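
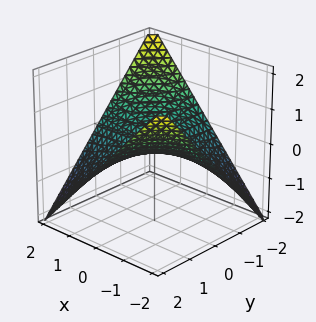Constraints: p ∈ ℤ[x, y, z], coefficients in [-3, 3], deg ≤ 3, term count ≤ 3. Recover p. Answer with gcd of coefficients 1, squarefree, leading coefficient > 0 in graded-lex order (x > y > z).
x*y + 2*z

(a) The degree is 2 — a saddle surface; a quadric.
(b) Checking where it meets the axes: every point of the y-axis in the box is on the surface; the visible x-axis segment lies entirely on the surface; it crosses the z-axis at the gridline z = 0.
(c) Matching integer coefficients to the picture gives p.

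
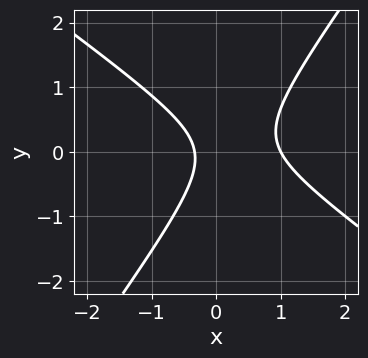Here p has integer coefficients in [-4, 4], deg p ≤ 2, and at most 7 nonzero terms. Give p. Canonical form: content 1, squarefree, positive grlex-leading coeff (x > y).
Degree: no degree-1 curve has this shape, so deg p = 2.
Checking where it meets the axes: one x-axis crossing is at x = 1; the curve avoids every integer y-axis point in the box.
The integer polynomial consistent with all of this is the stated p.

3*x^2 + 2*x*y - 3*y^2 - 2*x - 1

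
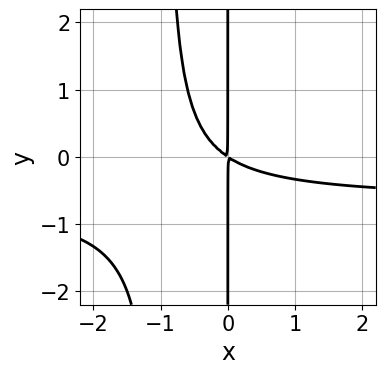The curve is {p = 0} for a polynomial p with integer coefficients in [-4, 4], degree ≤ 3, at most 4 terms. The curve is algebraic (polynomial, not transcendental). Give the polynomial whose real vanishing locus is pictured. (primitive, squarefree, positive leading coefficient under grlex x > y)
3*x^2*y + 2*x^2 + 3*x*y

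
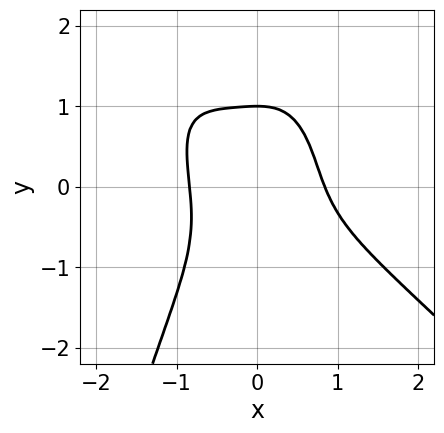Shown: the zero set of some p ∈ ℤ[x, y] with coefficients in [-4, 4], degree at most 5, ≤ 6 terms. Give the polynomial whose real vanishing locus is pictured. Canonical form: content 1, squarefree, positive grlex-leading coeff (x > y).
2*x^4 + 2*x^3*y + x^2*y + y^3 - 1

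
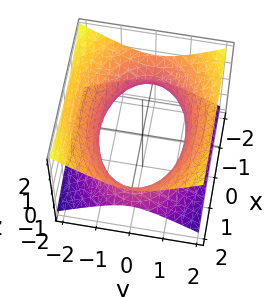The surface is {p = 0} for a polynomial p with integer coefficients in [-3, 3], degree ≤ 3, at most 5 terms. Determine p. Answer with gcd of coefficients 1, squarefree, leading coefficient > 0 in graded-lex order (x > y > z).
x^2 + 2*y^2 - 3*z^2 - 3

First, degree: one connected sheet with a waist; a quadric, so deg p = 2.
Next, symmetries: mirror symmetry x ↦ −x ⇒ only even powers of x; the z ↦ −z reflection is a symmetry, so z appears only in even powers; it's symmetric under y → −y, forcing even powers of y.
Then, from the axis intercepts and sections: it misses every integer gridline on the z-axis.
Finally, assembling these constraints gives the stated polynomial.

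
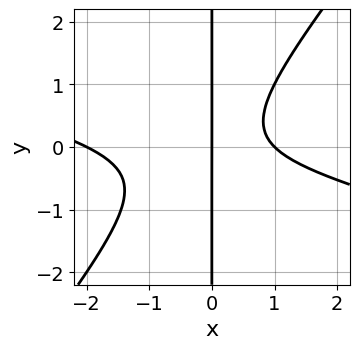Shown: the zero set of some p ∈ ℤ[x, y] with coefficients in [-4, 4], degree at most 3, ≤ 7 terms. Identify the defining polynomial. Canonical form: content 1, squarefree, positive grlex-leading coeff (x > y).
x^3 + 3*x^2*y - 3*x*y^2 + x^2 - 2*x

(a) Degree: no degree-2 curve has this shape, so deg p = 3.
(b) From the visible intercepts: among the integer gridlines, it crosses the x-axis at x ∈ {-2, 0, 1}; every point of the y-axis in the box is on the curve.
(c) These observations pin down the coefficients.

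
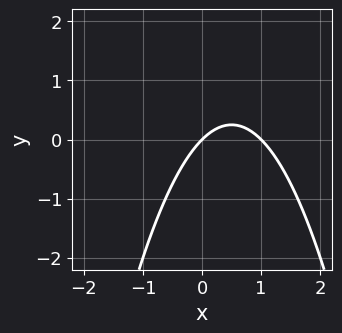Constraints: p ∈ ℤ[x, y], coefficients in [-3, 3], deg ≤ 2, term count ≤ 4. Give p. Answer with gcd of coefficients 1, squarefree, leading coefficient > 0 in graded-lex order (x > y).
x^2 - x + y

1. deg p = 2. The shape is more complex than any degree-1 curve.
2. Observable constraints: it crosses the y-axis at the gridline y = 0; the x-axis gridline crossings are at x ∈ {0, 1}.
3. These observations pin down the coefficients.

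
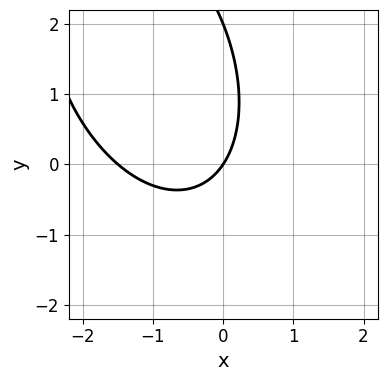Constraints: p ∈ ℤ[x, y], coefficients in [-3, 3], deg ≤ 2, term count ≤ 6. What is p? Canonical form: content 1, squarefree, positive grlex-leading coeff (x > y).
2*x^2 + x*y + y^2 + 3*x - 2*y

First, deg p = 2.
Then, checking where it meets the axes: among the integer gridlines, it crosses the y-axis at y ∈ {0, 2}; it crosses the x-axis at the gridline x = 0.
Finally, matching integer coefficients to the picture gives p.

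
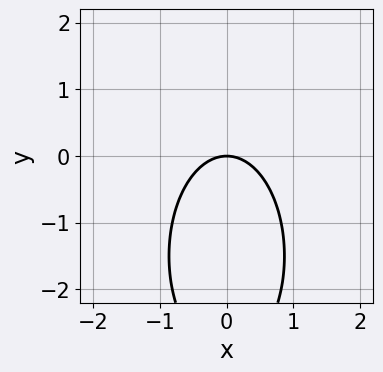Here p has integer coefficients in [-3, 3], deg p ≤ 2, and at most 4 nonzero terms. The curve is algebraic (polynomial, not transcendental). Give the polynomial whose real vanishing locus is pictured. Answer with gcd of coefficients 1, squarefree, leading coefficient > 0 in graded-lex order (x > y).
(a) Degree: no degree-1 curve has this shape, so deg p = 2.
(b) Symmetries: it's symmetric under x → −x, forcing even powers of x.
(c) From the visible intercepts: it meets the x-axis at x = 0 (among the integer gridlines); it meets the y-axis at y = 0 (among the integer gridlines).
(d) Assembling these constraints gives the stated polynomial.

3*x^2 + y^2 + 3*y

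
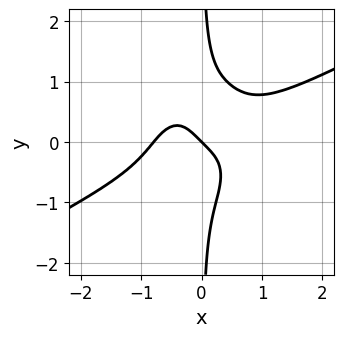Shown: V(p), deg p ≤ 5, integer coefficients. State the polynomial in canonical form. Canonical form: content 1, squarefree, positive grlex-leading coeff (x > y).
2*x^4 - 3*x^3*y - 3*x*y^3 + x + y

(a) The degree is 4 — the shape is more complex than any degree-3 curve.
(b) From the axis intercepts and sections: one x-axis crossing is at x = 0; one y-axis crossing is at y = 0.
(c) Matching integer coefficients to the picture gives p.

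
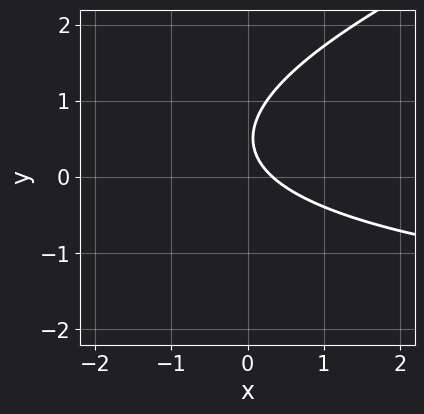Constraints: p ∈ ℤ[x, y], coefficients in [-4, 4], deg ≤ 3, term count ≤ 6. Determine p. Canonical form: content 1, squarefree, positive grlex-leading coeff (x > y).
(a) Degree: the shape is more complex than any degree-1 curve, so deg p = 2.
(b) From the visible intercepts: the curve avoids every integer y-axis point in the box.
(c) Together with the visible shape, these determine p as stated.

x*y - 3*y^2 + 3*x + 3*y - 1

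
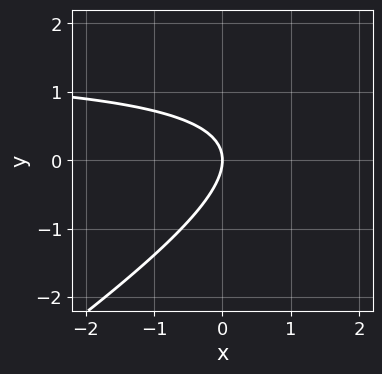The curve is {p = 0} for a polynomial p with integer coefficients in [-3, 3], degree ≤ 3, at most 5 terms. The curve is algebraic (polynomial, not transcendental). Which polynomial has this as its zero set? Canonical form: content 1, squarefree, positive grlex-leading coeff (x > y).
First, degree: the shape is more complex than any degree-1 curve, so deg p = 2.
Then, checking where it meets the axes: it meets the y-axis at y = 0 (among the integer gridlines); one x-axis crossing is at x = 0.
Finally, putting this together gives p.

2*x*y - 3*y^2 - 3*x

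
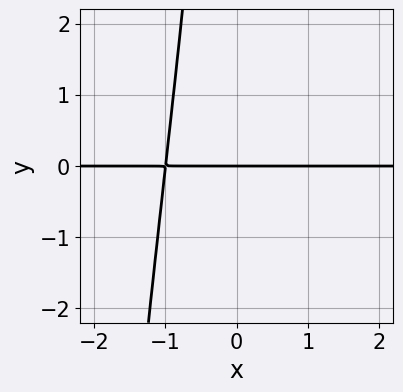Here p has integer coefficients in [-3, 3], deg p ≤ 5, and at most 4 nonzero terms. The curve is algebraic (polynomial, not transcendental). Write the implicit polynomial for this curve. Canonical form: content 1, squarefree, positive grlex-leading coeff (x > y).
1. Degree: the shape is more complex than any degree-3 curve, so deg p = 4.
2. Checking where it meets the axes: it crosses the y-axis at the gridline y = 0; the visible x-axis segment lies entirely on the curve.
3. Solving for integer coefficients yields p as stated.

3*x^3*y + x*y^2 + 3*y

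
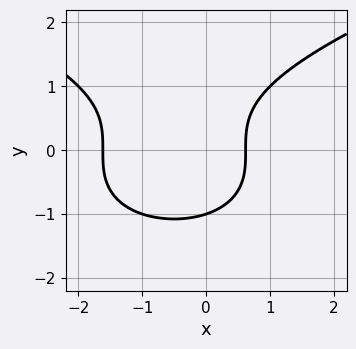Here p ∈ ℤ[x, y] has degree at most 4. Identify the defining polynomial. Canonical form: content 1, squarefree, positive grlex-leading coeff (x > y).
y^3 - x^2 - x + 1

The degree is 3 — a generic line meets the curve in up to 3 points.
Against the integer gridlines: it crosses the y-axis at the gridline y = -1.
These observations pin down the coefficients.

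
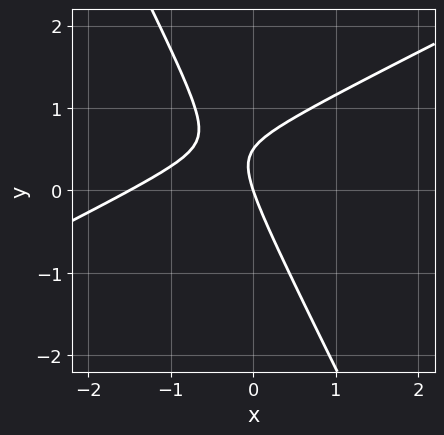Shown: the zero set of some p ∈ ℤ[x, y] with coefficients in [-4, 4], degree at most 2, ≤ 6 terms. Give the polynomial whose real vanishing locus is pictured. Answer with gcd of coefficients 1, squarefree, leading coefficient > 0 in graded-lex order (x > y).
(a) The degree is 2 — no degree-1 curve has this shape.
(b) Reading off the gridlines: it crosses the x-axis at the gridline x = 0; it crosses the y-axis at the gridline y = 0.
(c) Together with the visible shape, these determine p as stated.

2*x^2 - 3*x*y - 2*y^2 + 3*x + y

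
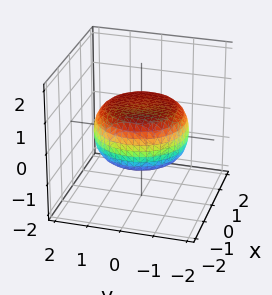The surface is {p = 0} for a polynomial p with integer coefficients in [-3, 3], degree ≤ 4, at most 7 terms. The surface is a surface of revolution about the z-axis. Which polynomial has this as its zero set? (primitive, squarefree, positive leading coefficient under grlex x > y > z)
x^4 + 2*x^2*y^2 + y^4 - x^2 - y^2 + 3*z^2 - 2

1. The degree is 4 — the shape is more complex than any degree-3 surface.
2. Symmetry: every cross-section ⟂ z is a circle, so x, y appear only via x² + y².
3. Reading off the gridlines: a circular section at z = 0 has radius between 1 and 2.
4. The integer polynomial consistent with all of this is the stated p.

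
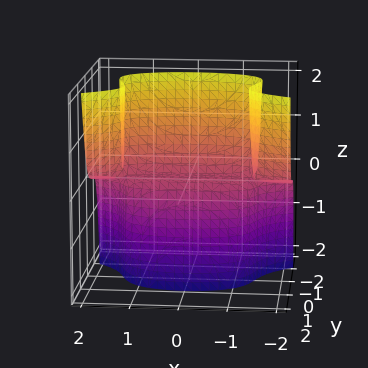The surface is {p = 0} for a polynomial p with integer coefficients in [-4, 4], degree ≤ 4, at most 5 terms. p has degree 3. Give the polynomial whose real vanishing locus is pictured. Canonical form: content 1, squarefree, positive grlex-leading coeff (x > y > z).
x^2*z - 3*y^3 + y*z - 2*z

1. Degree: the shape is more complex than any degree-2 surface, so deg p = 3.
2. From the axis intercepts and sections: one z-axis crossing is at z = 0; one y-axis crossing is at y = 0.
3. These observations pin down the coefficients.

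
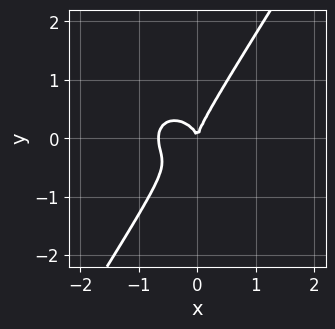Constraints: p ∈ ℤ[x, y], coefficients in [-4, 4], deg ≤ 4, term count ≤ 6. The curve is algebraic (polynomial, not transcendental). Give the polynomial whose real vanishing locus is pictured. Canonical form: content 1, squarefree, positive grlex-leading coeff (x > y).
deg p = 3. No degree-2 curve has this shape.
Reading off the gridlines: it crosses the y-axis at the gridline y = 0; it crosses the x-axis at the gridline x = 0.
Solving for integer coefficients yields p as stated.

3*x^3 + 2*x*y^2 - 2*y^3 + 2*x^2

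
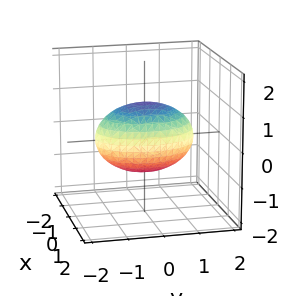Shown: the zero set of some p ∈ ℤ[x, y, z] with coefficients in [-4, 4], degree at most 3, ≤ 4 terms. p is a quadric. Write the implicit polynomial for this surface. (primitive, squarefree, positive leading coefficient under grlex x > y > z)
1. The degree is 2 — a closed, bounded, convex surface; a quadric.
2. Symmetries: mirror symmetry z ↦ −z ⇒ only even powers of z; it's symmetric under y → −y, forcing even powers of y; mirror symmetry x ↦ −x ⇒ only even powers of x.
3. From the visible intercepts: the z-axis gridline crossings are at z ∈ {-1, 1}; the x-axis gridline crossings are at x ∈ {-1, 1}.
4. Matching integer coefficients to the picture gives p.

2*x^2 + y^2 + 2*z^2 - 2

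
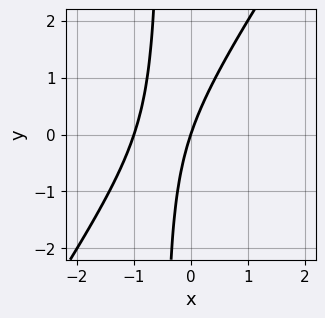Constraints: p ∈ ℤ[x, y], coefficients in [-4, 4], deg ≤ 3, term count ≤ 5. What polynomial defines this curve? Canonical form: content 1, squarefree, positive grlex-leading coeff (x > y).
(a) The degree is 2 — the shape is more complex than any degree-1 curve.
(b) Checking where it meets the axes: the x-axis gridline crossings are at x ∈ {-1, 0}; it crosses the y-axis at the gridline y = 0.
(c) Matching integer coefficients to the picture gives p.

3*x^2 - 2*x*y + 3*x - y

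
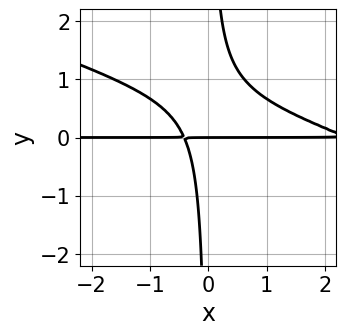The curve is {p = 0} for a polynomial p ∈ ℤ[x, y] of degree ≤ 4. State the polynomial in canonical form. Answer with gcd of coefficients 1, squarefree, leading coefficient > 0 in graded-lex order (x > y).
x^2*y + 3*x*y^2 - 2*x*y - y

deg p = 3. No degree-2 curve has this shape.
Against the integer gridlines: every point of the x-axis in the box is on the curve; it meets the y-axis at y = 0 (among the integer gridlines).
Fitting integer coefficients to these (and the overall shape) gives p.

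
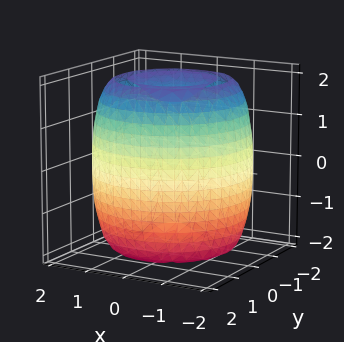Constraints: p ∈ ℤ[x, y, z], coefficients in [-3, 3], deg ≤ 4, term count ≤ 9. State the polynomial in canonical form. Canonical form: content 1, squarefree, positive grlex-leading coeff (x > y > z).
x^4 + 2*x^2*y^2 + y^4 - 3*x^2 - 3*y^2 + z^2 - 2

There are 2 components.
The degree is 4 — the shape is more complex than any degree-3 surface.
Symmetries: rotational symmetry about the z-axis ⇒ p depends on x, y only through x² + y².
From the axis intercepts and sections: a circular section at z = -1 has radius between 1 and 2.
Fitting integer coefficients to these (and the overall shape) gives p.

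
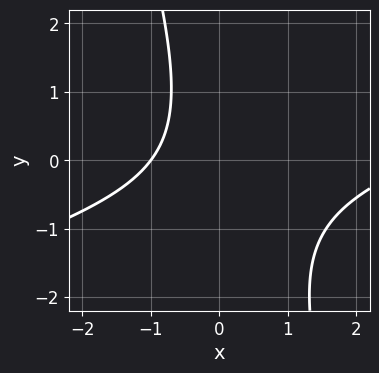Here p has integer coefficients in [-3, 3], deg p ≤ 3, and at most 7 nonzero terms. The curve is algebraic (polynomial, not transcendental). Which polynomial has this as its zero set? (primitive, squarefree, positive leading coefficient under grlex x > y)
First, deg p = 2. A generic line meets the curve in up to 2 points.
Then, from the visible intercepts: one x-axis crossing is at x = -1; it misses every integer gridline on the y-axis.
Finally, putting this together gives p.

x^2 - 3*x*y - y^2 - 2*x - 3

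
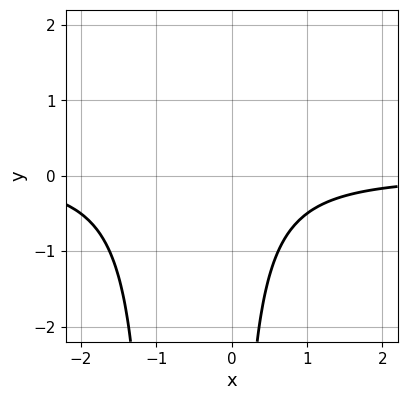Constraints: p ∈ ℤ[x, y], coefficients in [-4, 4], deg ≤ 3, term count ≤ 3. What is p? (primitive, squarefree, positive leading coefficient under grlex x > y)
x^2*y + x*y + 1

1. The degree is 3 — the shape is more complex than any degree-2 curve.
2. Against the integer gridlines: the curve avoids every integer x-axis point in the box; the curve avoids every integer y-axis point in the box.
3. Together with the visible shape, these determine p as stated.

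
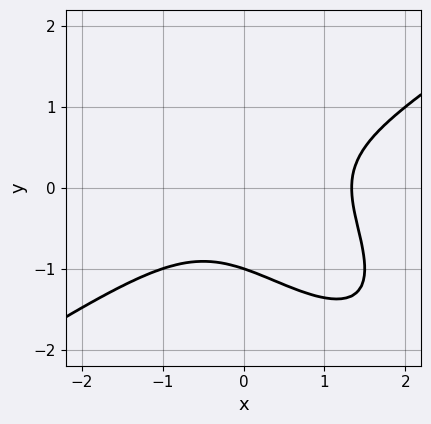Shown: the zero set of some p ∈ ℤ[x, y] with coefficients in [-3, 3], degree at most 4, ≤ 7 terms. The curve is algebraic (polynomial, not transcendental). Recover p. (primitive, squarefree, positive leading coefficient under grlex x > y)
2*x^3 - 3*x*y^2 - 3*y^3 - x^2 - 3

First, deg p = 3.
Next, from the visible intercepts: it meets the y-axis at y = -1 (among the integer gridlines).
Finally, the integer polynomial consistent with all of this is the stated p.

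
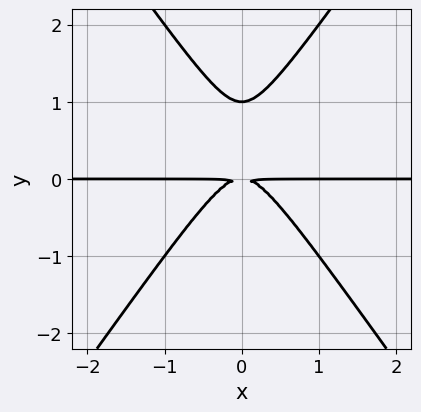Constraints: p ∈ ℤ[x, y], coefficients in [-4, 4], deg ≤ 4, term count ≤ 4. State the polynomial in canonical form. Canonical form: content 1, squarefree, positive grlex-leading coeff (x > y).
1. Degree: the shape is more complex than any degree-2 curve, so deg p = 3.
2. Symmetries: the x ↦ −x reflection is a symmetry, so x appears only in even powers.
3. Reading off the gridlines: every point of the x-axis in the box is on the curve; it meets the y-axis at y = 1 (among the integer gridlines).
4. Matching integer coefficients to the picture gives p.

2*x^2*y - y^3 + y^2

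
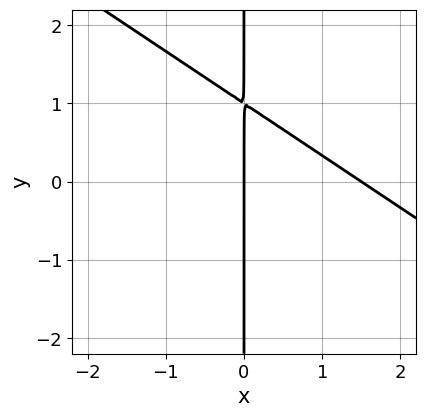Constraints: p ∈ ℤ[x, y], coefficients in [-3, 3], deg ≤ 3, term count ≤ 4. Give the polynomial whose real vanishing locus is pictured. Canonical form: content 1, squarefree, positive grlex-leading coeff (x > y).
2*x^2 + 3*x*y - 3*x

(a) Degree: no degree-1 curve has this shape, so deg p = 2.
(b) Reading off the gridlines: it crosses the x-axis at the gridline x = 0; every point of the y-axis in the box is on the curve.
(c) Assembling these constraints gives the stated polynomial.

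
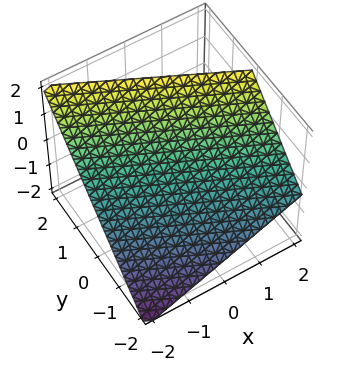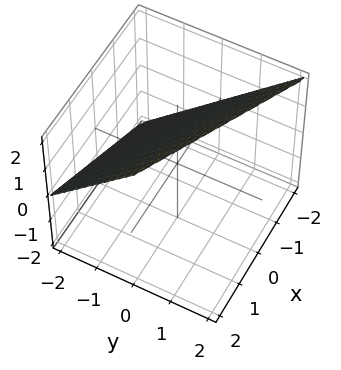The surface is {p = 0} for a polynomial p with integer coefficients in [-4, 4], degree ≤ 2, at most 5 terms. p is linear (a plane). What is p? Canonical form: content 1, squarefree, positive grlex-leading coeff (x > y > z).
(a) Degree: every cross-section is a straight line — this is a plane, so deg p = 1.
(b) From the axis intercepts and sections: one x-axis crossing is at x = -2; it meets the z-axis at z = 1 (among the integer gridlines); it crosses the y-axis at the gridline y = -1.
(c) Putting this together gives p.

x + 2*y - 2*z + 2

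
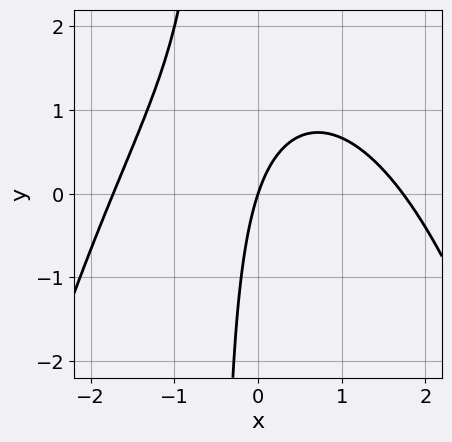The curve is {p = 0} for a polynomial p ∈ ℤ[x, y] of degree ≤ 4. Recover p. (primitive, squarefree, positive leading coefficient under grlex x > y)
deg p = 3.
Observable constraints: it crosses the x-axis at the gridline x = 0; it meets the y-axis at y = 0 (among the integer gridlines).
Matching integer coefficients to the picture gives p.

x^3 + 2*x*y - 3*x + y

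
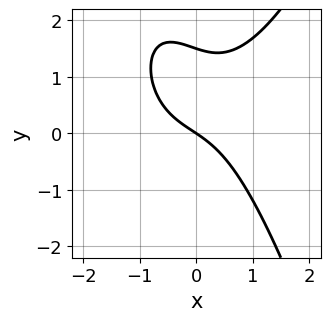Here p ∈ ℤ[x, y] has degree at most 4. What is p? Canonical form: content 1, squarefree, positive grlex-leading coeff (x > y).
First, deg p = 3. A generic line meets the curve in up to 3 points.
Next, reading off the gridlines: it meets the y-axis at y = 0 (among the integer gridlines); one x-axis crossing is at x = 0.
Finally, matching integer coefficients to the picture gives p.

2*x^3 - 2*x*y - 2*y^2 + 2*x + 3*y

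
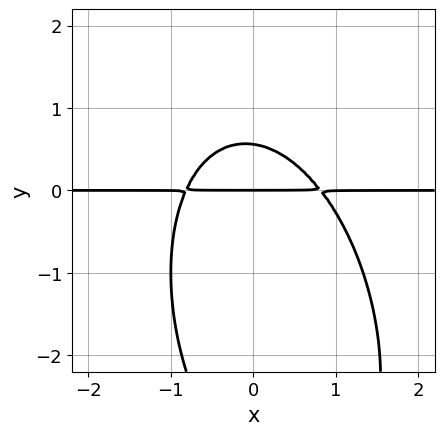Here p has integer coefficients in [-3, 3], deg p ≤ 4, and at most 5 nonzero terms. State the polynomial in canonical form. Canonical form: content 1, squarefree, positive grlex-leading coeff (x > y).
3*x^2*y + x*y^2 + y^3 + 3*y^2 - 2*y

First, deg p = 3. No degree-2 curve has this shape.
Next, against the integer gridlines: the visible x-axis segment lies entirely on the curve; one y-axis crossing is at y = 0.
Finally, these observations pin down the coefficients.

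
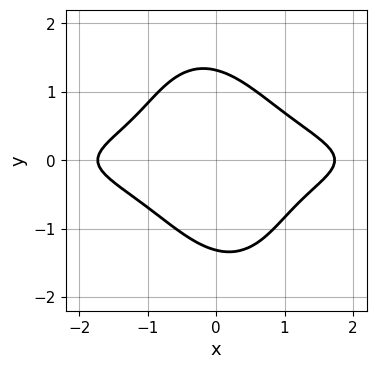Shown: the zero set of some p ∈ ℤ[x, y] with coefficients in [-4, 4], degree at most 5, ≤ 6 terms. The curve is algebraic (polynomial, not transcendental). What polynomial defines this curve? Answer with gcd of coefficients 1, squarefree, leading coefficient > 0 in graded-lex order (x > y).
3*x^2*y^2 + x*y^3 + y^4 + x^2 - 3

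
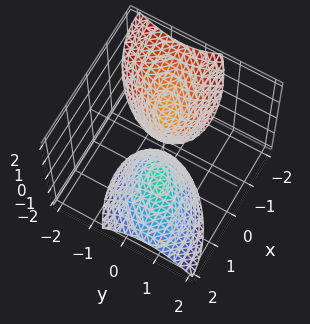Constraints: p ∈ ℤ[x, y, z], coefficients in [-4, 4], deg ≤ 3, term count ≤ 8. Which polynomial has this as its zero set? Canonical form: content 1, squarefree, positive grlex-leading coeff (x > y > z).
There are 2 components. They look like related sheets of one shape, so recover p as a whole.
The degree is 2 — the shape is more complex than any degree-1 surface.
From the axis intercepts and sections: no y-intercept at any integer in the box; it misses every integer gridline on the x-axis; the z-axis gridline crossings are at z ∈ {-1, 1}.
Putting this together gives p.

2*x^2 - 2*x*y + 2*x*z + 3*y^2 - z^2 + 1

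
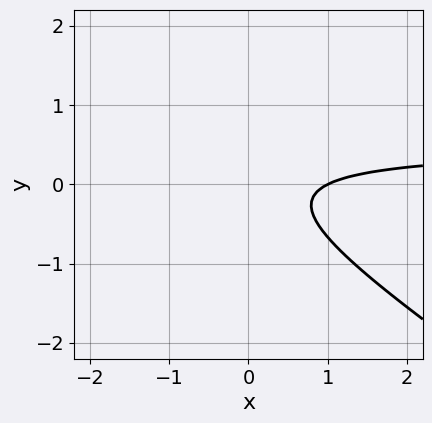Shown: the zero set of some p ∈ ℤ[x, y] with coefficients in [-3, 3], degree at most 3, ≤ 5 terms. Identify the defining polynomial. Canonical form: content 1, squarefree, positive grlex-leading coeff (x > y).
1. The degree is 2 — no degree-1 curve has this shape.
2. Against the integer gridlines: the curve avoids every integer y-axis point in the box; one x-axis crossing is at x = 1.
3. Putting this together gives p.

2*x*y + 3*y^2 - x + 1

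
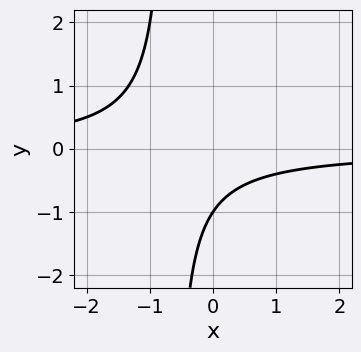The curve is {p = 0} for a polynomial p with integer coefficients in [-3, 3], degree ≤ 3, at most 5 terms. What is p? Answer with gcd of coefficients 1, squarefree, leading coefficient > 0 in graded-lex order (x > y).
The degree is 2 — no degree-1 curve has this shape.
Observable constraints: it meets the y-axis at y = -1 (among the integer gridlines); it misses every integer gridline on the x-axis.
The integer polynomial consistent with all of this is the stated p.

3*x*y + 2*y + 2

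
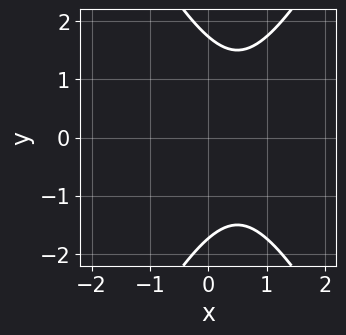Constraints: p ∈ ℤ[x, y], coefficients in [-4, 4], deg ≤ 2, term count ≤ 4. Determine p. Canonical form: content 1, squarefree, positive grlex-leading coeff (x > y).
The degree is 2 — no degree-1 curve has this shape.
Symmetries: mirror symmetry y ↦ −y ⇒ only even powers of y.
Observable constraints: the curve avoids every integer x-axis point in the box.
Fitting integer coefficients to these (and the overall shape) gives p.

3*x^2 - y^2 - 3*x + 3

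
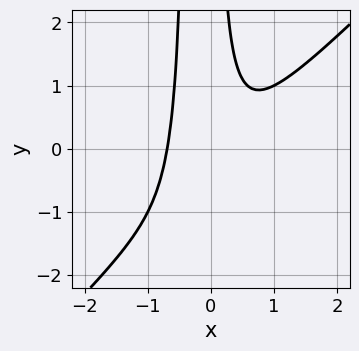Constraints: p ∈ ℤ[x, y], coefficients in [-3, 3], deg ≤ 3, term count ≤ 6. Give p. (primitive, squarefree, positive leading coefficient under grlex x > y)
3*x^3 - 3*x^2*y - x*y + 1

deg p = 3. No degree-2 curve has this shape.
Reading off the gridlines: the curve avoids every integer y-axis point in the box.
Fitting integer coefficients to these (and the overall shape) gives p.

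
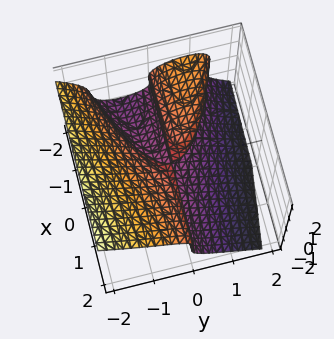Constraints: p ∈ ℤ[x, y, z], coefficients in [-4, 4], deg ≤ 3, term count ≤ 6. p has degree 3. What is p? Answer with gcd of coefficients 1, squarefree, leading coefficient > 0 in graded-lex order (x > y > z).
1. The degree is 3 — no degree-2 surface has this shape.
2. From the axis intercepts and sections: every point of the x-axis in the box is on the surface; it meets the y-axis at y = 0 (among the integer gridlines).
3. Fitting integer coefficients to these (and the overall shape) gives p.

2*y^3 + 3*z^3 + 2*x*y - y*z + 2*z^2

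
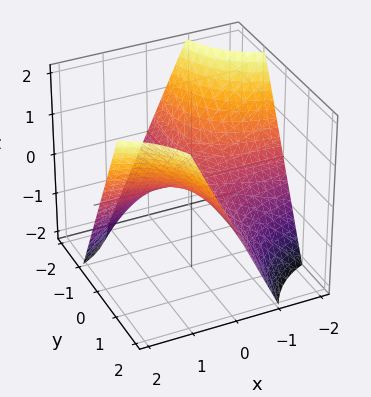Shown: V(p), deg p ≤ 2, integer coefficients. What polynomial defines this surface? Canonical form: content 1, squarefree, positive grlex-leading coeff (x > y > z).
deg p = 2.
Checking where it meets the axes: it crosses the z-axis at the gridline z = 0; the visible y-axis segment lies entirely on the surface; the visible x-axis segment lies entirely on the surface.
The integer polynomial consistent with all of this is the stated p.

x*y - z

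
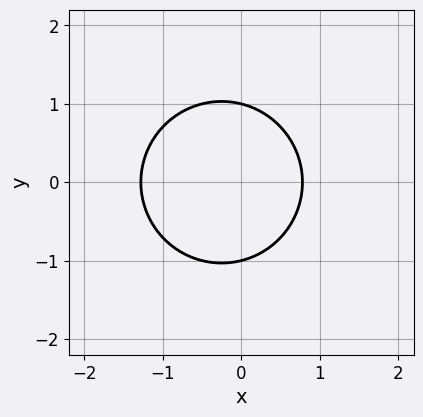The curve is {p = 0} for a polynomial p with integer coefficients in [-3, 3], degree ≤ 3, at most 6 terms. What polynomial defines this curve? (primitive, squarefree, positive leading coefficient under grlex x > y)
Degree: the shape is more complex than any degree-1 curve, so deg p = 2.
Symmetries: it's symmetric under y → −y, forcing even powers of y.
Checking where it meets the axes: among the integer gridlines, it crosses the y-axis at y ∈ {-1, 1}.
Assembling these constraints gives the stated polynomial.

2*x^2 + 2*y^2 + x - 2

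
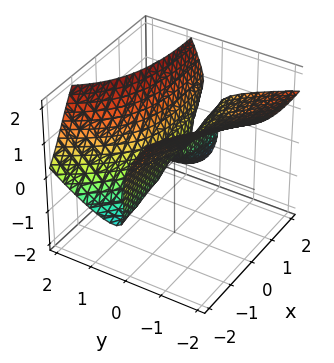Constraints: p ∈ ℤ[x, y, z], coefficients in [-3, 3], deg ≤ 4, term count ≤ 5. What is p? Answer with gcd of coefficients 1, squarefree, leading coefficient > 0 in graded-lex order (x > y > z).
deg p = 3.
From the visible intercepts: every point of the x-axis in the box is on the surface; one z-axis crossing is at z = 0; it crosses the y-axis at the gridline y = 0.
Assembling these constraints gives the stated polynomial.

x^2*y - 2*x*y*z - y*z^2 + z^3 - 3*y^2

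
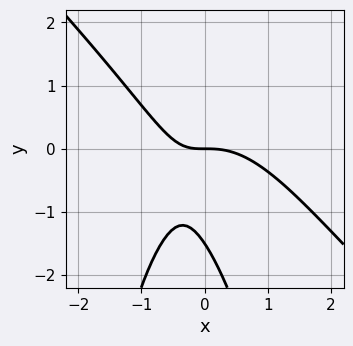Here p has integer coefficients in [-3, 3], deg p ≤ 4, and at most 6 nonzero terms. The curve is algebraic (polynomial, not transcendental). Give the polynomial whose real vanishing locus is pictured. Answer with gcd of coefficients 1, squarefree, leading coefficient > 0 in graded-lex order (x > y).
3*x^3 + 3*x^2*y + 3*x*y + 2*y^2 + 3*y

(a) deg p = 3. A generic line meets the curve in up to 3 points.
(b) From the visible intercepts: it crosses the x-axis at the gridline x = 0; one y-axis crossing is at y = 0.
(c) The integer polynomial consistent with all of this is the stated p.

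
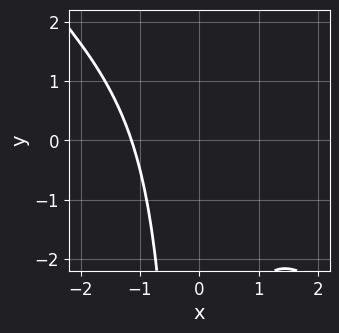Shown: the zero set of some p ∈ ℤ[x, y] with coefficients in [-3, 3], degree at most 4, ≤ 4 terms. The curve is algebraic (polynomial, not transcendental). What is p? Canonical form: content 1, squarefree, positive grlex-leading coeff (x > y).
2*x^3 + 2*x^2*y + 3

The degree is 3 — no degree-2 curve has this shape.
From the visible intercepts: it misses every integer gridline on the y-axis.
These observations pin down the coefficients.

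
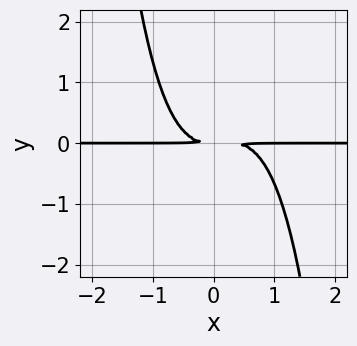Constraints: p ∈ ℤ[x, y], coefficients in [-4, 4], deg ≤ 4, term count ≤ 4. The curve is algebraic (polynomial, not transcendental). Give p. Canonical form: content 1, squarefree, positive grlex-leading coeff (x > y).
3*x^3*y - x^2*y + 3*y^2

The degree is 4 — the shape is more complex than any degree-3 curve.
Against the integer gridlines: every point of the x-axis in the box is on the curve.
The integer polynomial consistent with all of this is the stated p.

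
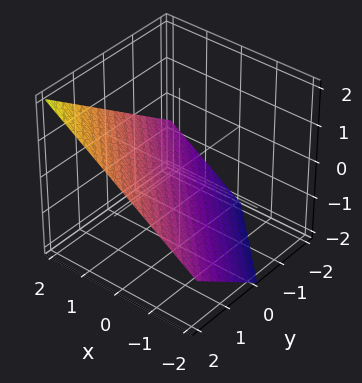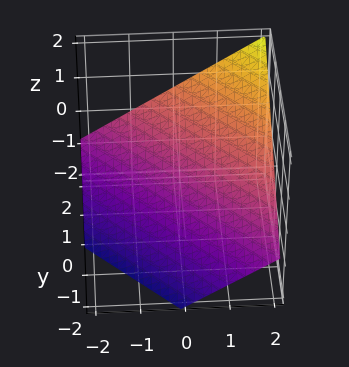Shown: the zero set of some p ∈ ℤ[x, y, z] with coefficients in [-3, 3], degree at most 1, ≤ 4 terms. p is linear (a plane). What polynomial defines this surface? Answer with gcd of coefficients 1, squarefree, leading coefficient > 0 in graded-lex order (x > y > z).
First, degree: the surface is flat (a plane), so deg p = 1.
Then, against the integer gridlines: it meets the y-axis at y = 1 (among the integer gridlines); it meets the x-axis at x = 1 (among the integer gridlines).
Finally, matching integer coefficients to the picture gives p.

2*x + 2*y - 3*z - 2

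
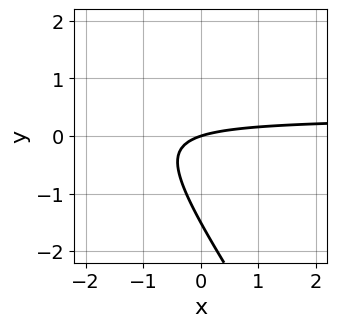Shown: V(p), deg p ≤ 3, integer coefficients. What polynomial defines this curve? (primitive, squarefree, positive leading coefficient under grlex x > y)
3*x*y + 2*y^2 - x + 3*y

deg p = 2.
Checking where it meets the axes: it crosses the y-axis at the gridline y = 0; it meets the x-axis at x = 0 (among the integer gridlines).
Fitting integer coefficients to these (and the overall shape) gives p.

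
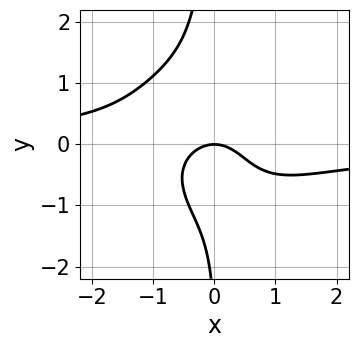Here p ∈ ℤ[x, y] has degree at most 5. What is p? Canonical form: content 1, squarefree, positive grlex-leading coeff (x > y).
(a) deg p = 4. A generic line meets the curve in up to 4 points.
(b) From the visible intercepts: it crosses the x-axis at the gridline x = 0; one y-axis crossing is at y = 0.
(c) Together with the visible shape, these determine p as stated.

3*x^3*y + 3*x*y^3 + 3*x^2 + y^2 + 3*y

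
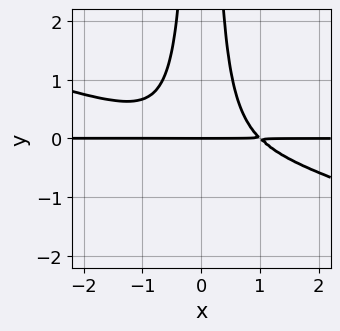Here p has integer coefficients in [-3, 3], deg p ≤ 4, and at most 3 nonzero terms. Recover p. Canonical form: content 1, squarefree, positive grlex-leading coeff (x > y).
x^3*y + 3*x^2*y^2 - y

The degree is 4 — the shape is more complex than any degree-3 curve.
Against the integer gridlines: it meets the y-axis at y = 0 (among the integer gridlines); every point of the x-axis in the box is on the curve.
Together with the visible shape, these determine p as stated.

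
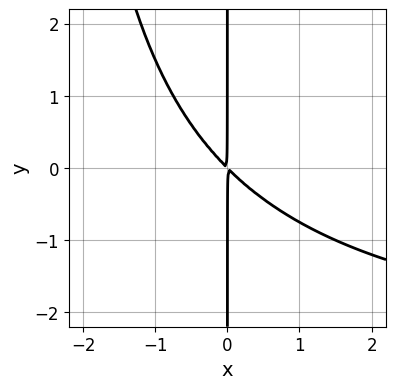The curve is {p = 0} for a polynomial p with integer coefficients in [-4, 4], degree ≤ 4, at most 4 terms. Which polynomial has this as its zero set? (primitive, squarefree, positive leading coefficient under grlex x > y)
1. The degree is 3 — no degree-2 curve has this shape.
2. Checking where it meets the axes: the visible y-axis segment lies entirely on the curve.
3. Putting this together gives p.

x^2*y + 3*x^2 + 3*x*y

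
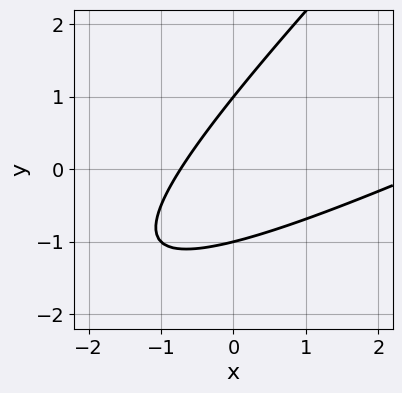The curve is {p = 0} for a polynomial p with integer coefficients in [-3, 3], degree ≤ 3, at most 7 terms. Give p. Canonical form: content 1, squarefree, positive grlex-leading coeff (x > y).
1. The degree is 2 — a generic line meets the curve in up to 2 points.
2. Checking where it meets the axes: the y-axis gridline crossings are at y ∈ {-1, 1}.
3. Together with the visible shape, these determine p as stated.

x^2 - 3*x*y + 2*y^2 - 2*x - 2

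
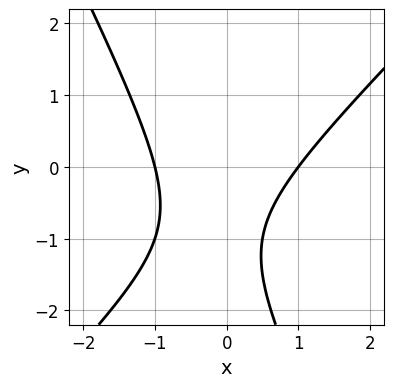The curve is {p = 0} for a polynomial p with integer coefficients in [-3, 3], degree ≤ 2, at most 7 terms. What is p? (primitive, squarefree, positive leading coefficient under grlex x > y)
First, deg p = 2.
Next, reading off the gridlines: among the integer gridlines, it crosses the x-axis at x ∈ {-1, 1}; no y-intercept at any integer in the box.
Finally, matching integer coefficients to the picture gives p.

2*x^2 - x*y - y^2 - 2*y - 2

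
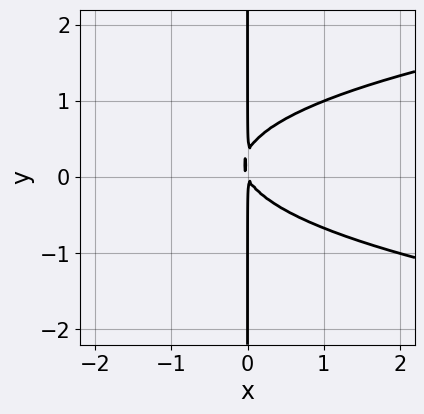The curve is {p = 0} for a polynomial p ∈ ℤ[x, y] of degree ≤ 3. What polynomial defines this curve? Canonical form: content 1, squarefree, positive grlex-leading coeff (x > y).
Degree: the shape is more complex than any degree-2 curve, so deg p = 3.
Observable constraints: the visible y-axis segment lies entirely on the curve.
Solving for integer coefficients yields p as stated.

3*x*y^2 - 2*x^2 - x*y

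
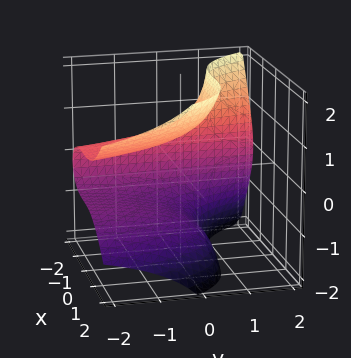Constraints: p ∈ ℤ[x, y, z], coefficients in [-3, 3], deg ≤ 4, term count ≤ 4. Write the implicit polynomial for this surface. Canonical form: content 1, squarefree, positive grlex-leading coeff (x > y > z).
x^3 + 2*y*z^2 - 2*z^2 + 2

1. deg p = 3.
2. From the axis intercepts and sections: the surface avoids every integer y-axis point in the box; among the integer gridlines, it crosses the z-axis at z ∈ {-1, 1}.
3. These observations pin down the coefficients.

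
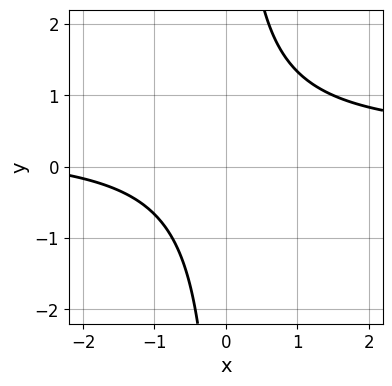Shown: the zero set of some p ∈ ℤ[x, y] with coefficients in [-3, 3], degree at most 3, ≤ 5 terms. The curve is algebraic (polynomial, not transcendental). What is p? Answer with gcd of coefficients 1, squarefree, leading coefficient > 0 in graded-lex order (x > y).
First, deg p = 2.
Then, from the axis intercepts and sections: it misses every integer gridline on the x-axis; no y-intercept at any integer in the box.
Finally, together with the visible shape, these determine p as stated.

3*x*y - x - 3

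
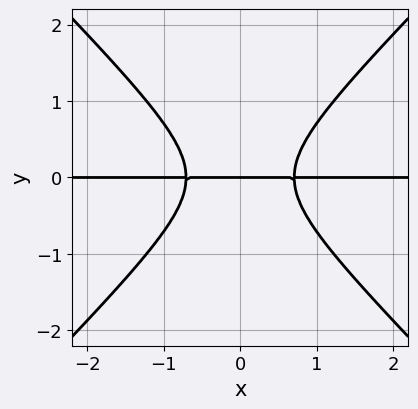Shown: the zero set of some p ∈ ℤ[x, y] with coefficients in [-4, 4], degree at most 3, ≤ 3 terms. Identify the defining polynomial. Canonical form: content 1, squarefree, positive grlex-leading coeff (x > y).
2*x^2*y - 2*y^3 - y

(a) deg p = 3. The shape is more complex than any degree-2 curve.
(b) Symmetries: the x ↦ −x reflection is a symmetry, so x appears only in even powers.
(c) From the axis intercepts and sections: every point of the x-axis in the box is on the curve; it meets the y-axis at y = 0 (among the integer gridlines).
(d) Solving for integer coefficients yields p as stated.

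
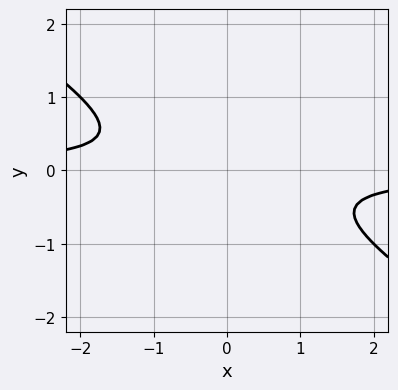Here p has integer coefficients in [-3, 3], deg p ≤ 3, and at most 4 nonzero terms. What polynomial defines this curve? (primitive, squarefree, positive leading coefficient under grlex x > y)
2*x*y + 3*y^2 + 1

(a) The degree is 2 — the shape is more complex than any degree-1 curve.
(b) Against the integer gridlines: the curve avoids every integer x-axis point in the box; the curve avoids every integer y-axis point in the box.
(c) The integer polynomial consistent with all of this is the stated p.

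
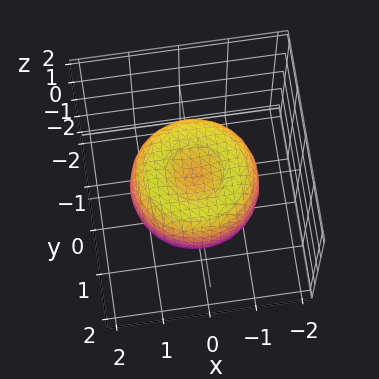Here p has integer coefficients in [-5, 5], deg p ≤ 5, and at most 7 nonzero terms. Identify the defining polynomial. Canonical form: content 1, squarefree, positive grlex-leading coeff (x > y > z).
(a) Degree: a generic line meets the surface in up to 4 points, so deg p = 4.
(b) Symmetries: rotational symmetry about the z-axis ⇒ p depends on x, y only through x² + y².
(c) Against the integer gridlines: a circular section at z = 0 has radius between 1 and 2.
(d) Matching integer coefficients to the picture gives p.

2*x^4 + 4*x^2*y^2 + 2*y^4 - 3*x^2 - 3*y^2 + 3*z^2 - 1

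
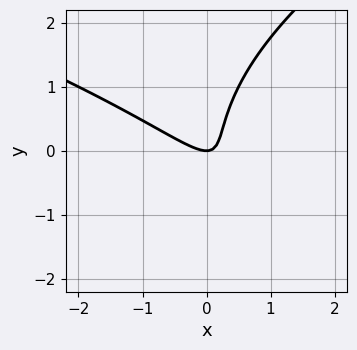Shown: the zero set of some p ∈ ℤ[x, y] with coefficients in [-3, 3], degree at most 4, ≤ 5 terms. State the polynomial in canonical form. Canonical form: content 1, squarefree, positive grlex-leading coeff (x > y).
(a) deg p = 3. No degree-2 curve has this shape.
(b) Reading off the gridlines: it meets the x-axis at x = 0 (among the integer gridlines); it crosses the y-axis at the gridline y = 0.
(c) Assembling these constraints gives the stated polynomial.

y^3 - 2*x^2 - 3*x*y + y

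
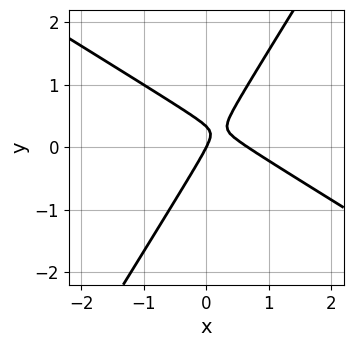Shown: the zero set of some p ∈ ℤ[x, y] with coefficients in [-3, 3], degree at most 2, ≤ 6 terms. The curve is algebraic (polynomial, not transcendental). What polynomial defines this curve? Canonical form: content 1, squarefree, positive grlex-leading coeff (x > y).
3*x^2 + 3*x*y - 3*y^2 - 2*x + y

First, the degree is 2 — no degree-1 curve has this shape.
Next, against the integer gridlines: it crosses the x-axis at the gridline x = 0; it meets the y-axis at y = 0 (among the integer gridlines).
Finally, fitting integer coefficients to these (and the overall shape) gives p.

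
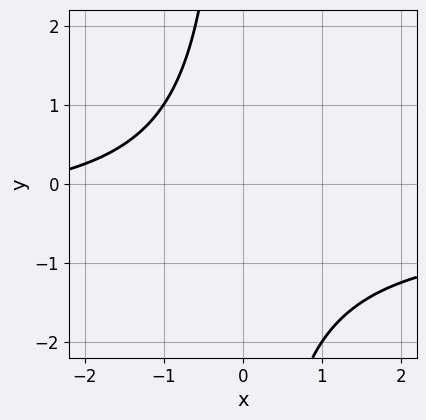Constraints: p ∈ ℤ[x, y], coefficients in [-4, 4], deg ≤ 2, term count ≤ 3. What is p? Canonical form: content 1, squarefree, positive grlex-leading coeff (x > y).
2*x*y + x + 3

(a) The degree is 2 — the shape is more complex than any degree-1 curve.
(b) Against the integer gridlines: no y-intercept at any integer in the box; no x-intercept at any integer in the box.
(c) Matching integer coefficients to the picture gives p.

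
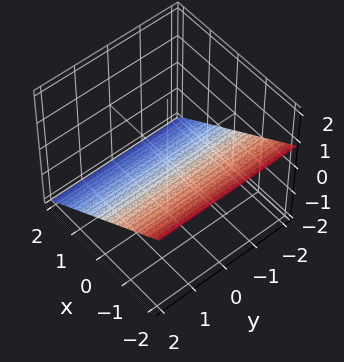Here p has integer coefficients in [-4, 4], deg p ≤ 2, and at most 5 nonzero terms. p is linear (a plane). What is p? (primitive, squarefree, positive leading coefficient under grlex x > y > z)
2*x + 3*z + 2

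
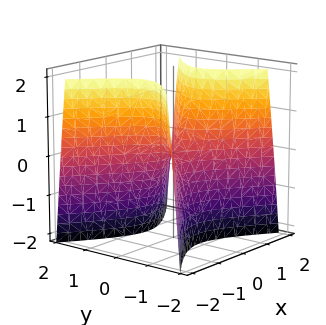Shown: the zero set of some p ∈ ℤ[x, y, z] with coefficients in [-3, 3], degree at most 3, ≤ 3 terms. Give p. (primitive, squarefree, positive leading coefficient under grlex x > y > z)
deg p = 2.
Symmetries: the y ↦ −y reflection is a symmetry, so y appears only in even powers; mirror symmetry x ↦ −x ⇒ only even powers of x.
Checking where it meets the axes: it crosses the y-axis at the gridline y = 0; it meets the x-axis at x = 0 (among the integer gridlines); it meets the z-axis at z = 0 (among the integer gridlines).
Solving for integer coefficients yields p as stated.

2*x^2 - 3*y^2 - z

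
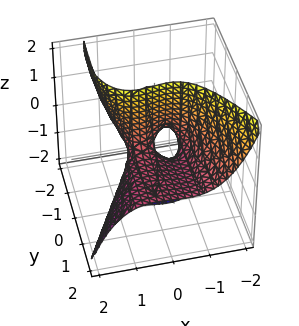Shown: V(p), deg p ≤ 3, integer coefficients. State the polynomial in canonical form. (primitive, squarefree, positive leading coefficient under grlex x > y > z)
2*x^3 + y^2*z + 3*y*z - x

The degree is 3 — the shape is more complex than any degree-2 surface.
Checking where it meets the axes: the visible z-axis segment lies entirely on the surface; every point of the y-axis in the box is on the surface; it meets the x-axis at x = 0 (among the integer gridlines).
Fitting integer coefficients to these (and the overall shape) gives p.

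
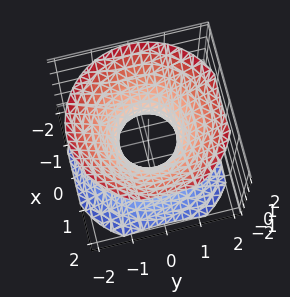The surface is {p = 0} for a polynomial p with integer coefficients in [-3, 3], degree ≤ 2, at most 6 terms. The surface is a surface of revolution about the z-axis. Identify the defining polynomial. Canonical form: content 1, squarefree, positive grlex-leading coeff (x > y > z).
1. Degree: the shape is more complex than any degree-1 surface, so deg p = 2.
2. Symmetries: rotational symmetry about the z-axis ⇒ p depends on x, y only through x² + y².
3. Against the integer gridlines: a circular section at z = 1 has radius between 1 and 2; the surface avoids every integer z-axis point in the box.
4. The integer polynomial consistent with all of this is the stated p.

3*x^2 + 3*y^2 - 3*z^2 - 2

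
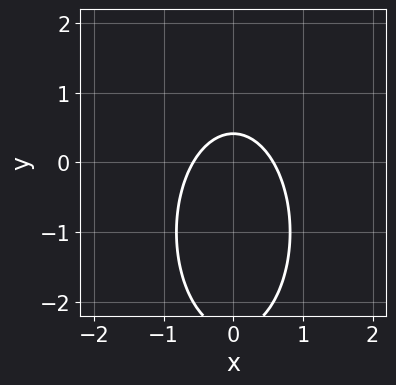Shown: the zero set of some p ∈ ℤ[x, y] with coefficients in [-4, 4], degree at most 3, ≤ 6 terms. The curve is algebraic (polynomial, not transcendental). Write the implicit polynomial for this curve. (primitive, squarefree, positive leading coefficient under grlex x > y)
3*x^2 + y^2 + 2*y - 1

The degree is 2 — a generic line meets the curve in up to 2 points.
Symmetries: it's symmetric under x → −x, forcing even powers of x.
Assembling these constraints gives the stated polynomial.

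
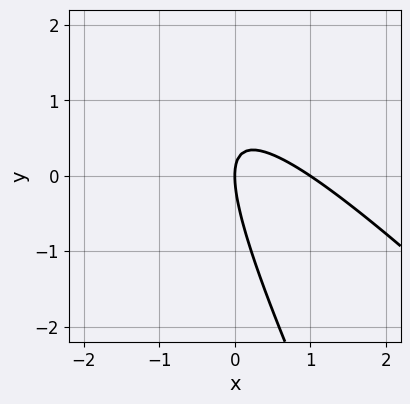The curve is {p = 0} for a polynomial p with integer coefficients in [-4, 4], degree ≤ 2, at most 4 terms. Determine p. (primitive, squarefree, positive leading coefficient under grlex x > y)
Degree: a generic line meets the curve in up to 2 points, so deg p = 2.
Observable constraints: it meets the y-axis at y = 0 (among the integer gridlines); among the integer gridlines, it crosses the x-axis at x ∈ {0, 1}.
Assembling these constraints gives the stated polynomial.

2*x^2 + 3*x*y + y^2 - 2*x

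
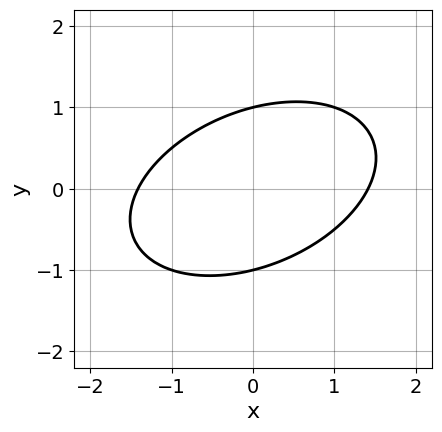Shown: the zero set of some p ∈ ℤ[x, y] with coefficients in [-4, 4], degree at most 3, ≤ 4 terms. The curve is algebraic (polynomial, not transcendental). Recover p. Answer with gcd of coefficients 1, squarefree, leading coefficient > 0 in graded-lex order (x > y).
(a) deg p = 2. No degree-1 curve has this shape.
(b) Checking where it meets the axes: the y-axis gridline crossings are at y ∈ {-1, 1}.
(c) Together with the visible shape, these determine p as stated.

x^2 - x*y + 2*y^2 - 2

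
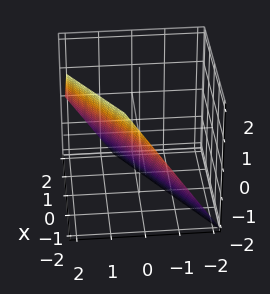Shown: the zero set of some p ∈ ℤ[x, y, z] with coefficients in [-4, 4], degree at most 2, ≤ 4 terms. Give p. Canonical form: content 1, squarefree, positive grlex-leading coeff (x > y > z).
2*x - 3*y + 2*z + 2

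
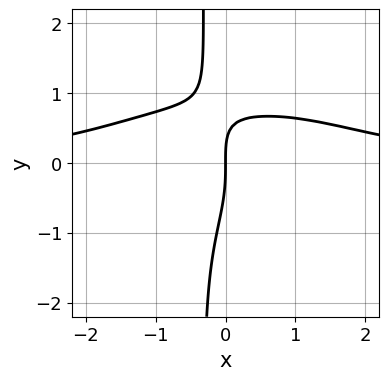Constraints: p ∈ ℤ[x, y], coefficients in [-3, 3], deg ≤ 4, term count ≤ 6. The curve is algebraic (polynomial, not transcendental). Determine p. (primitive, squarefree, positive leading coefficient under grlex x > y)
x^3*y + 3*x*y^3 + y^3 + 2*x*y - 3*x

First, the degree is 4 — the shape is more complex than any degree-3 curve.
Then, reading off the gridlines: it meets the x-axis at x = 0 (among the integer gridlines); it crosses the y-axis at the gridline y = 0.
Finally, assembling these constraints gives the stated polynomial.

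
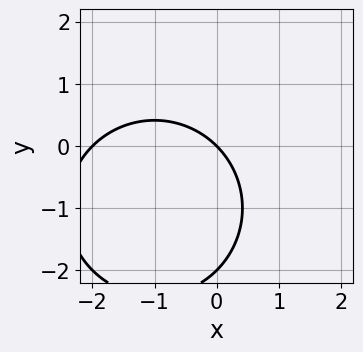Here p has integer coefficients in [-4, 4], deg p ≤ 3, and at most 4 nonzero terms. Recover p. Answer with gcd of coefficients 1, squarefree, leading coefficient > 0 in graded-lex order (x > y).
1. deg p = 2. No degree-1 curve has this shape.
2. From the visible intercepts: among the integer gridlines, it crosses the y-axis at y ∈ {-2, 0}; the x-axis gridline crossings are at x ∈ {-2, 0}.
3. Together with the visible shape, these determine p as stated.

x^2 + y^2 + 2*x + 2*y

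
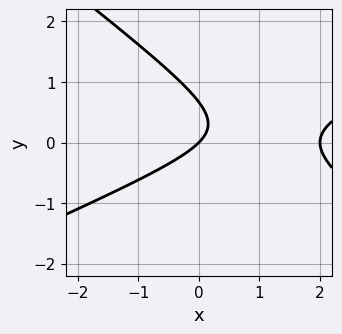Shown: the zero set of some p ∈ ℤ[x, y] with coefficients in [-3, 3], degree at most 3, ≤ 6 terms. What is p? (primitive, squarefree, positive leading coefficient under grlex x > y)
x^2 - x*y - 3*y^2 - 2*x + 2*y

The degree is 2 — a generic line meets the curve in up to 2 points.
Reading off the gridlines: one y-axis crossing is at y = 0; the x-axis gridline crossings are at x ∈ {0, 2}.
Solving for integer coefficients yields p as stated.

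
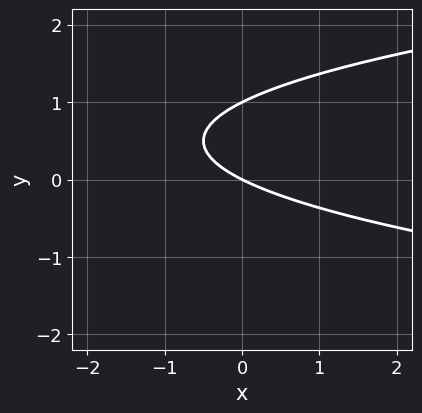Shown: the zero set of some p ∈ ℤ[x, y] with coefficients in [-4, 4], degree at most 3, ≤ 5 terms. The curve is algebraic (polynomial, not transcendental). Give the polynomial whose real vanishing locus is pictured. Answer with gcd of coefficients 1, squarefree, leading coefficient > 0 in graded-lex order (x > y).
2*y^2 - x - 2*y

1. Degree: the shape is more complex than any degree-1 curve, so deg p = 2.
2. Reading off the gridlines: it crosses the x-axis at the gridline x = 0; among the integer gridlines, it crosses the y-axis at y ∈ {0, 1}.
3. Matching integer coefficients to the picture gives p.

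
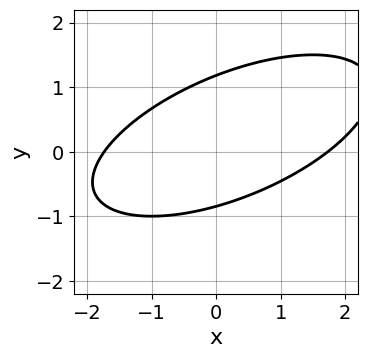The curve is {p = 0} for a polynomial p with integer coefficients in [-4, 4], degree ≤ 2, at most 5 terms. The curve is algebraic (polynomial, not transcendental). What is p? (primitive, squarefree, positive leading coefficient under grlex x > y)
x^2 - 2*x*y + 3*y^2 - y - 3

First, deg p = 2. The shape is more complex than any degree-1 curve.
Finally, putting this together gives p.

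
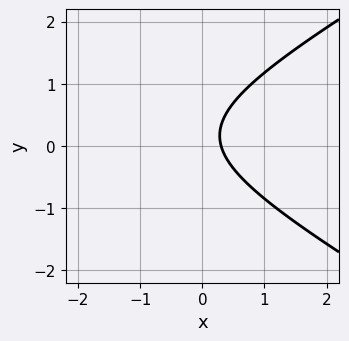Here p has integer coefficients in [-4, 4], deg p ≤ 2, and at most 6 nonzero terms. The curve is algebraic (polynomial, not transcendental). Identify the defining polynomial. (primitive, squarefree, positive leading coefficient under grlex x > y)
x^2 - 3*y^2 + 3*x + y - 1

deg p = 2. No degree-1 curve has this shape.
Reading off the gridlines: the curve avoids every integer y-axis point in the box.
Putting this together gives p.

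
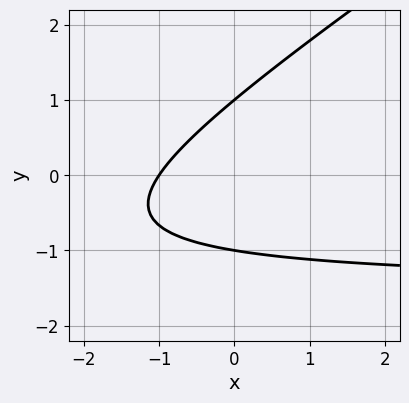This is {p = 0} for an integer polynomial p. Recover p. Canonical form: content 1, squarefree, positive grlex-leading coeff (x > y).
1. The degree is 2 — a generic line meets the curve in up to 2 points.
2. From the axis intercepts and sections: the y-axis gridline crossings are at y ∈ {-1, 1}; it meets the x-axis at x = -1 (among the integer gridlines).
3. Putting this together gives p.

2*x*y - 3*y^2 + 3*x + 3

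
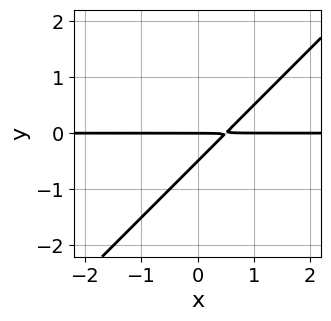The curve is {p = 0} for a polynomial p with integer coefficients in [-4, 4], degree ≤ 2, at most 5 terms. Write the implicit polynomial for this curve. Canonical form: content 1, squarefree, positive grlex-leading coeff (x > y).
2*x*y - 2*y^2 - y

First, deg p = 2.
Next, reading off the gridlines: the visible x-axis segment lies entirely on the curve; it crosses the y-axis at the gridline y = 0.
Finally, putting this together gives p.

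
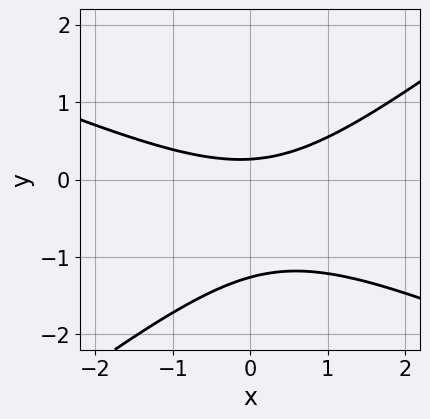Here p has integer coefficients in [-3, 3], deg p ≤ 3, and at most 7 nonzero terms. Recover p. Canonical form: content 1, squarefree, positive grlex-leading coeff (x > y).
(a) deg p = 2. No degree-1 curve has this shape.
(b) From the axis intercepts and sections: no x-intercept at any integer in the box.
(c) Together with the visible shape, these determine p as stated.

x^2 + x*y - 3*y^2 - 3*y + 1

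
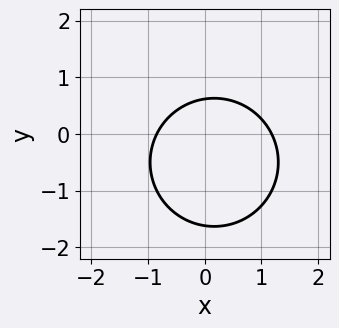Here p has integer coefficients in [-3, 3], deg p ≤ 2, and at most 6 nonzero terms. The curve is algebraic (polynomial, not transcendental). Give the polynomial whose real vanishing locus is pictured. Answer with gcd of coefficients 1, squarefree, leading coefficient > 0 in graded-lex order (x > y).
3*x^2 + 3*y^2 - x + 3*y - 3

1. Degree: the shape is more complex than any degree-1 curve, so deg p = 2.
2. Putting this together gives p.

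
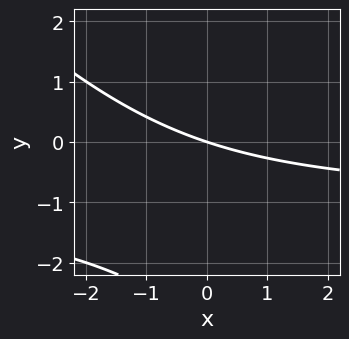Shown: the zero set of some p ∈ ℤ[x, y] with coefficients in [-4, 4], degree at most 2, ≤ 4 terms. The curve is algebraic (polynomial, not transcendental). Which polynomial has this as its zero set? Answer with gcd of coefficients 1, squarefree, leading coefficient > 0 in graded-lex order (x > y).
First, degree: no degree-1 curve has this shape, so deg p = 2.
Next, observable constraints: one x-axis crossing is at x = 0; it crosses the y-axis at the gridline y = 0.
Finally, fitting integer coefficients to these (and the overall shape) gives p.

x*y + y^2 + x + 3*y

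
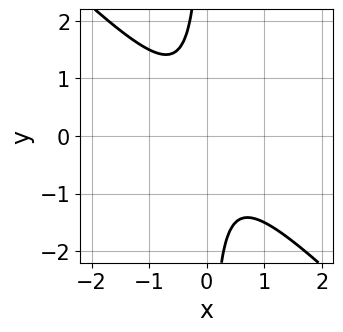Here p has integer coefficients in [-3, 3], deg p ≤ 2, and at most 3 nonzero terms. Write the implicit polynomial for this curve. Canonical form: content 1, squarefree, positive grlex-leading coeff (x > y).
2*x^2 + 2*x*y + 1

First, the degree is 2 — the shape is more complex than any degree-1 curve.
Then, from the axis intercepts and sections: it misses every integer gridline on the y-axis; the curve avoids every integer x-axis point in the box.
Finally, these observations pin down the coefficients.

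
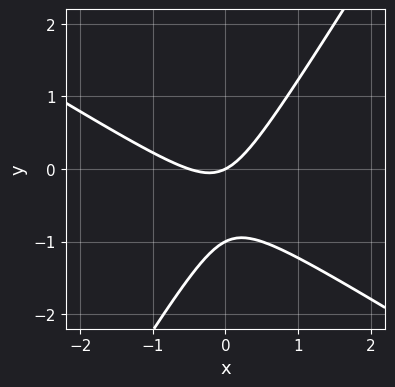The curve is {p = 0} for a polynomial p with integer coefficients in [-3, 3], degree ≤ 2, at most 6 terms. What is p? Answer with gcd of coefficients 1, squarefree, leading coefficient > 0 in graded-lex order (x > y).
1. Degree: the shape is more complex than any degree-1 curve, so deg p = 2.
2. From the axis intercepts and sections: the y-axis gridline crossings are at y ∈ {-1, 0}; one x-axis crossing is at x = 0.
3. The integer polynomial consistent with all of this is the stated p.

2*x^2 + 2*x*y - 2*y^2 + x - 2*y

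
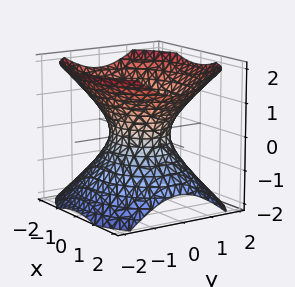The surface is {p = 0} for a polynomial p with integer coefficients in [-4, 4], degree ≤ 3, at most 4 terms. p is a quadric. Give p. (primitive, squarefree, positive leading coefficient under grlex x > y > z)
2*x^2 + 3*y^2 - 3*z^2 - 2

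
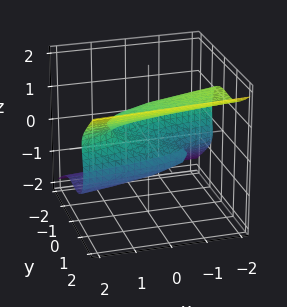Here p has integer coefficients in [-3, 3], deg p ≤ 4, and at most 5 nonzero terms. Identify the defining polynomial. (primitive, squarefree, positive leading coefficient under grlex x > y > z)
3*y^3 - 2*y^2*z - 3*z^3 - x + 3*z

The degree is 3 — no degree-2 surface has this shape.
From the axis intercepts and sections: it crosses the x-axis at the gridline x = 0; among the integer gridlines, it crosses the z-axis at z ∈ {-1, 0, 1}; it meets the y-axis at y = 0 (among the integer gridlines).
Solving for integer coefficients yields p as stated.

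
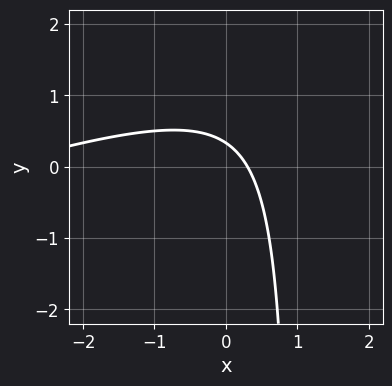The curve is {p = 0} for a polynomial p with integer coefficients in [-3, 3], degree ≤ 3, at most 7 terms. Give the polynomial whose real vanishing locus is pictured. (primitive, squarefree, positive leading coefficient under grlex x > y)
x^2 - 3*x*y + 3*x + 3*y - 1

Degree: the shape is more complex than any degree-1 curve, so deg p = 2.
The integer polynomial consistent with all of this is the stated p.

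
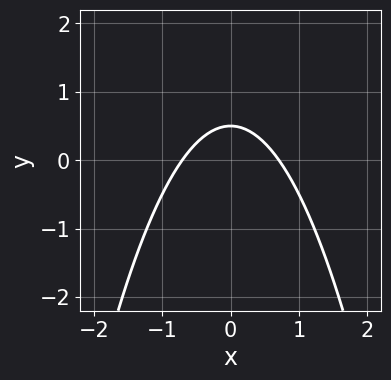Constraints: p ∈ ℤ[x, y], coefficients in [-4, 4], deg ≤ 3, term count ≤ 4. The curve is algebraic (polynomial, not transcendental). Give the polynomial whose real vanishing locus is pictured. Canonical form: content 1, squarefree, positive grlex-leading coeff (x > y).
2*x^2 + 2*y - 1

1. deg p = 2. No degree-1 curve has this shape.
2. Symmetries: it's symmetric under x → −x, forcing even powers of x.
3. Matching integer coefficients to the picture gives p.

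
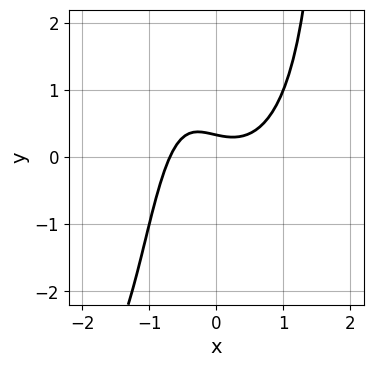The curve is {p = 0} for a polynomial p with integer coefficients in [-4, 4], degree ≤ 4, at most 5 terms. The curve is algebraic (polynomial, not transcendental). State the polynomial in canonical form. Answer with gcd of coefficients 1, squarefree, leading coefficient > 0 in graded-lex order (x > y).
First, deg p = 4.
Finally, putting this together gives p.

x^3*y + 3*x^3 - 2*x*y - 3*y + 1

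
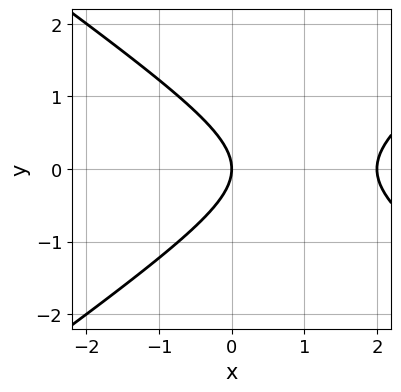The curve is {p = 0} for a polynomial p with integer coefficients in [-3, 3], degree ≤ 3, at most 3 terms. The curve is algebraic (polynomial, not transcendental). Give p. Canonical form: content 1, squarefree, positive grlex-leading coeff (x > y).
x^2 - 2*y^2 - 2*x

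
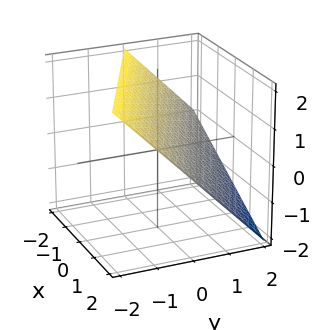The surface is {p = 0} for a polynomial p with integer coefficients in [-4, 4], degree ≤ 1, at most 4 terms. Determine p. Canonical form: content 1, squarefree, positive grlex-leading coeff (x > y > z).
x + 2*y + 2*z - 2

The degree is 1 — every cross-section is a straight line — this is a plane.
Against the integer gridlines: it meets the x-axis at x = 2 (among the integer gridlines); it crosses the z-axis at the gridline z = 1; it crosses the y-axis at the gridline y = 1.
Putting this together gives p.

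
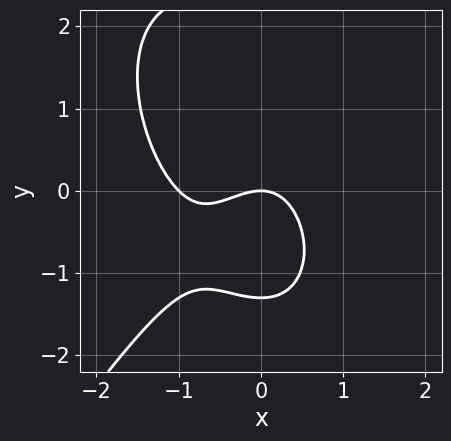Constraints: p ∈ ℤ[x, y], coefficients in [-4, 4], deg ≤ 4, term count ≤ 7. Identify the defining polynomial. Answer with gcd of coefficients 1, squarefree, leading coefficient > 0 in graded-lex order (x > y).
1. deg p = 3.
2. From the axis intercepts and sections: the x-axis gridline crossings are at x ∈ {-1, 0}; it crosses the y-axis at the gridline y = 0.
3. Matching integer coefficients to the picture gives p.

3*x^3 - y^3 + 3*x^2 + y^2 + 3*y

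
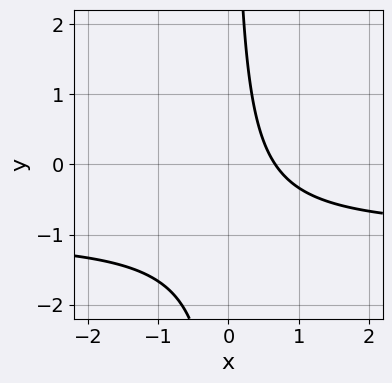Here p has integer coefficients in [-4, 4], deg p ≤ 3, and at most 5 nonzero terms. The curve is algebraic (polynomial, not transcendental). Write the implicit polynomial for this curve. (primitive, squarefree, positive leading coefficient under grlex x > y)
deg p = 2. No degree-1 curve has this shape.
Observable constraints: it misses every integer gridline on the y-axis.
Putting this together gives p.

3*x*y + 3*x - 2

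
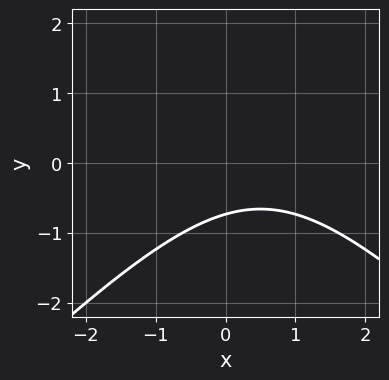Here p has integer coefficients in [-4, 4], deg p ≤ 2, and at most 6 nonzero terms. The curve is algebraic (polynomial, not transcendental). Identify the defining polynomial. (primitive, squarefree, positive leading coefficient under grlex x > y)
x^2 - y^2 - x + 2*y + 2

deg p = 2.
From the axis intercepts and sections: it misses every integer gridline on the x-axis.
Solving for integer coefficients yields p as stated.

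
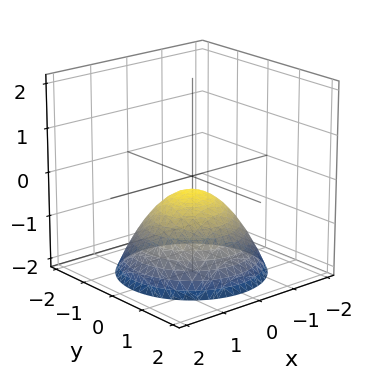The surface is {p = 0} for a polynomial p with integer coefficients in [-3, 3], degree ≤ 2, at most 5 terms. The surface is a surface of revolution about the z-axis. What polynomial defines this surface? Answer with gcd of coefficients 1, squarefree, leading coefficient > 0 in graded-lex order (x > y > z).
The degree is 2 — no degree-1 surface has this shape.
By symmetry, the surface is invariant under rotation about z: p = q(x² + y², z).
From the axis intercepts and sections: a circular section at z = -2 has radius between 1 and 2; the surface avoids every integer x-axis point in the box; no y-intercept at any integer in the box.
Fitting integer coefficients to these (and the overall shape) gives p.

2*x^2 + 2*y^2 + 3*z + 1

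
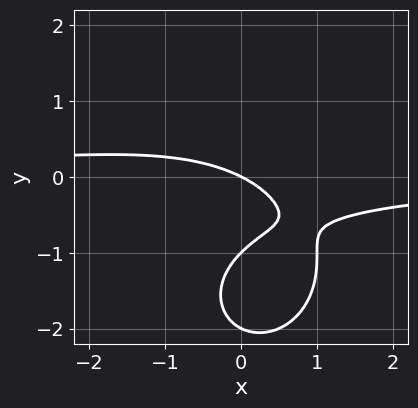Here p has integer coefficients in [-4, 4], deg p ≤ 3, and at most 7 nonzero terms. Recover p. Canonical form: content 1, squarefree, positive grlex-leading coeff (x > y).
x^2*y + y^3 + 3*y^2 + x + 2*y

First, deg p = 3. No degree-2 curve has this shape.
Next, checking where it meets the axes: the y-axis gridline crossings are at y ∈ {-2, -1, 0}; it crosses the x-axis at the gridline x = 0.
Finally, putting this together gives p.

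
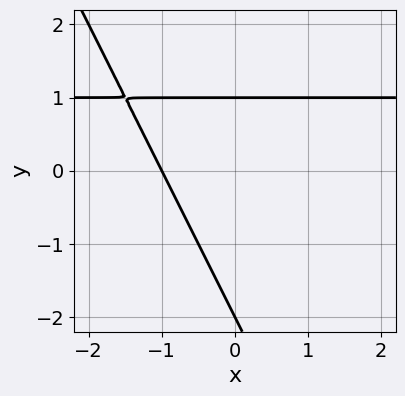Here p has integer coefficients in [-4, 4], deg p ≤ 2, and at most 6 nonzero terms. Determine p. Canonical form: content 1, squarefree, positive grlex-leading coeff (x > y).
deg p = 2. The shape is more complex than any degree-1 curve.
From the visible intercepts: it meets the x-axis at x = -1 (among the integer gridlines); the y-axis gridline crossings are at y ∈ {-2, 1}.
These observations pin down the coefficients.

2*x*y + y^2 - 2*x + y - 2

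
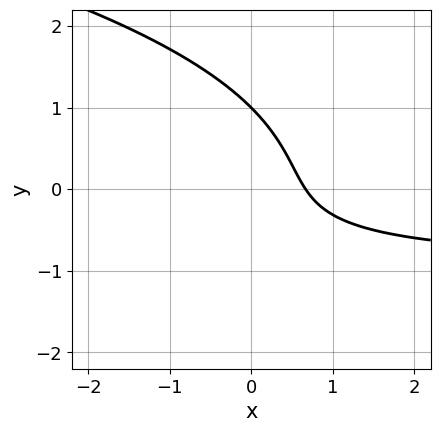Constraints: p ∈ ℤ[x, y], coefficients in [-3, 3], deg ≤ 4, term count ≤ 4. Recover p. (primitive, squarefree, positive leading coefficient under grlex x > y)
2*y^3 + 3*x*y + 3*x - 2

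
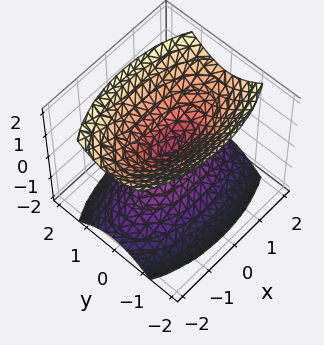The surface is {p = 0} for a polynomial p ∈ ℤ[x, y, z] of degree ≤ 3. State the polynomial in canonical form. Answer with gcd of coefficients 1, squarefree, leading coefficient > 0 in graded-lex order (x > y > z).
First, the picture has 2 separate pieces. Treating them together as one polynomial.
Next, the degree is 2 — two nappes meeting at a single point; a quadric.
Then, symmetries: the x ↦ −x reflection is a symmetry, so x appears only in even powers; mirror symmetry y ↦ −y ⇒ only even powers of y; the z ↦ −z reflection is a symmetry, so z appears only in even powers.
Then, checking where it meets the axes: it meets the y-axis at y = 0 (among the integer gridlines); one x-axis crossing is at x = 0; it crosses the z-axis at the gridline z = 0.
Finally, these observations pin down the coefficients.

x^2 + 3*y^2 - 2*z^2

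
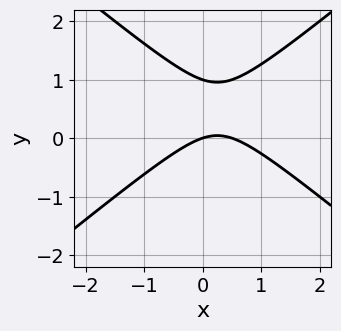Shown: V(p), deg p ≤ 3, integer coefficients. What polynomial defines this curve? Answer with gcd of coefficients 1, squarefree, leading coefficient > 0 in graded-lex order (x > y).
2*x^2 - 3*y^2 - x + 3*y

First, degree: no degree-1 curve has this shape, so deg p = 2.
Then, checking where it meets the axes: among the integer gridlines, it crosses the y-axis at y ∈ {0, 1}; one x-axis crossing is at x = 0.
Finally, matching integer coefficients to the picture gives p.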